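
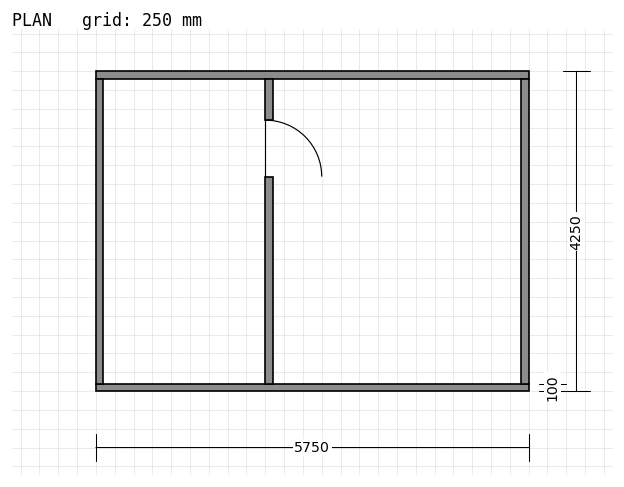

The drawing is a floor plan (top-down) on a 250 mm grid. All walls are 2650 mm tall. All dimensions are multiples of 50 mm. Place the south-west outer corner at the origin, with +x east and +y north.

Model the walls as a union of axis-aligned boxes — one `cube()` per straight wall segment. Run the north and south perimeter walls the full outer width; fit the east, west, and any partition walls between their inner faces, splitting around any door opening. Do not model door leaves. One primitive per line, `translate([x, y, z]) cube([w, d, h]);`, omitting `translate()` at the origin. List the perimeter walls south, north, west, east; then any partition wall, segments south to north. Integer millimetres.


cube([5750, 100, 2650]);
translate([0, 4150, 0]) cube([5750, 100, 2650]);
translate([0, 100, 0]) cube([100, 4050, 2650]);
translate([5650, 100, 0]) cube([100, 4050, 2650]);
translate([2250, 100, 0]) cube([100, 2750, 2650]);
translate([2250, 3600, 0]) cube([100, 550, 2650]);


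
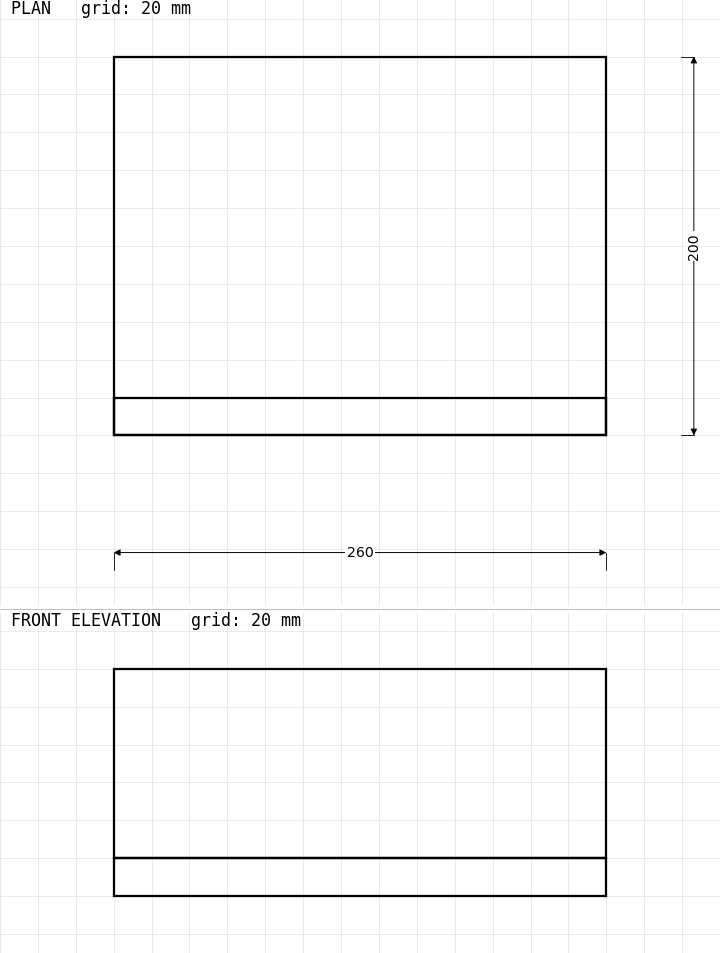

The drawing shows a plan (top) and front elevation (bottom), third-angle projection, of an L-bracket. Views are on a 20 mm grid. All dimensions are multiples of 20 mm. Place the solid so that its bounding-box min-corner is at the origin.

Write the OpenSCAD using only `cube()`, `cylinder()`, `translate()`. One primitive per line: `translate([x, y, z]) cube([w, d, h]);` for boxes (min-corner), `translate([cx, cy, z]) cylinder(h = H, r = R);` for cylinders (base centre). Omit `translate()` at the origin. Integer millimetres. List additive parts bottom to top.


cube([260, 200, 20]);
translate([0, 0, 20]) cube([260, 20, 100]);


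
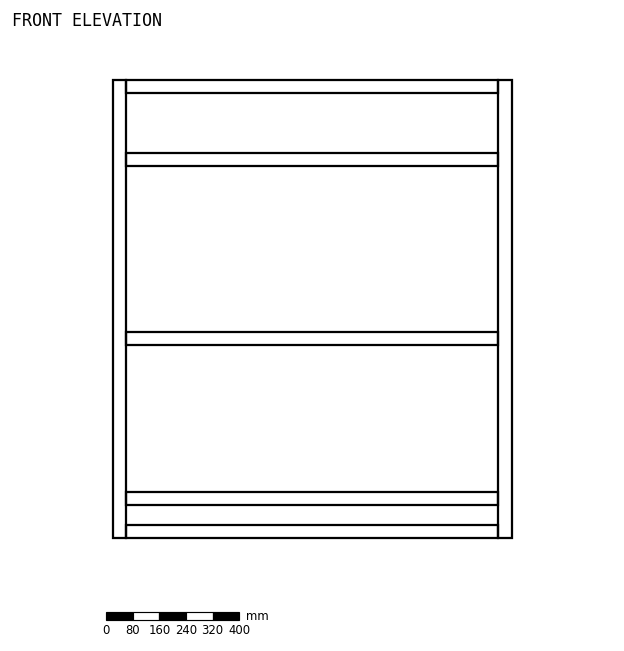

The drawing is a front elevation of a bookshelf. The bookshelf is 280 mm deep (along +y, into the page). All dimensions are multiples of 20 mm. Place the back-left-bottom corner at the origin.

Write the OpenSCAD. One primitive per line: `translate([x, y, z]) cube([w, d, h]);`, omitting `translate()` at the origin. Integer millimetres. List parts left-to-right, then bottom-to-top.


cube([40, 280, 1380]);
translate([40, 0, 0]) cube([1120, 280, 40]);
translate([40, 0, 100]) cube([1120, 280, 40]);
translate([40, 0, 580]) cube([1120, 280, 40]);
translate([40, 0, 1120]) cube([1120, 280, 40]);
translate([40, 0, 1340]) cube([1120, 280, 40]);
translate([1160, 0, 0]) cube([40, 280, 1380]);


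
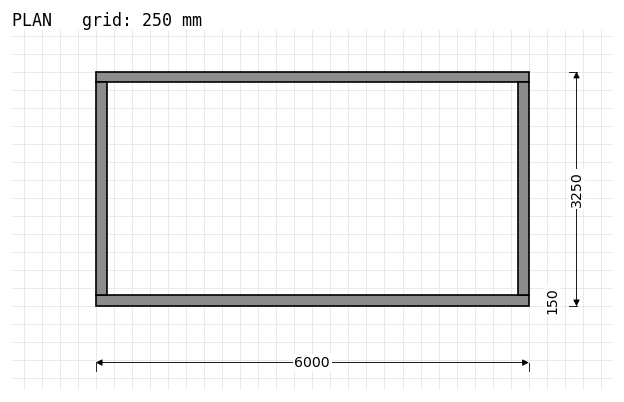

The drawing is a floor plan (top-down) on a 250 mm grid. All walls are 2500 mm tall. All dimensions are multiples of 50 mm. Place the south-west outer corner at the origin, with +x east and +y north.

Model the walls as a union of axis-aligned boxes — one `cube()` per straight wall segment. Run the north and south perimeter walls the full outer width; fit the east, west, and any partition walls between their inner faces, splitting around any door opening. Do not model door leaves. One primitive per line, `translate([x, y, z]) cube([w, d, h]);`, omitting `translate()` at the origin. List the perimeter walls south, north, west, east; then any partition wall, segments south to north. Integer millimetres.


cube([6000, 150, 2500]);
translate([0, 3100, 0]) cube([6000, 150, 2500]);
translate([0, 150, 0]) cube([150, 2950, 2500]);
translate([5850, 150, 0]) cube([150, 2950, 2500]);


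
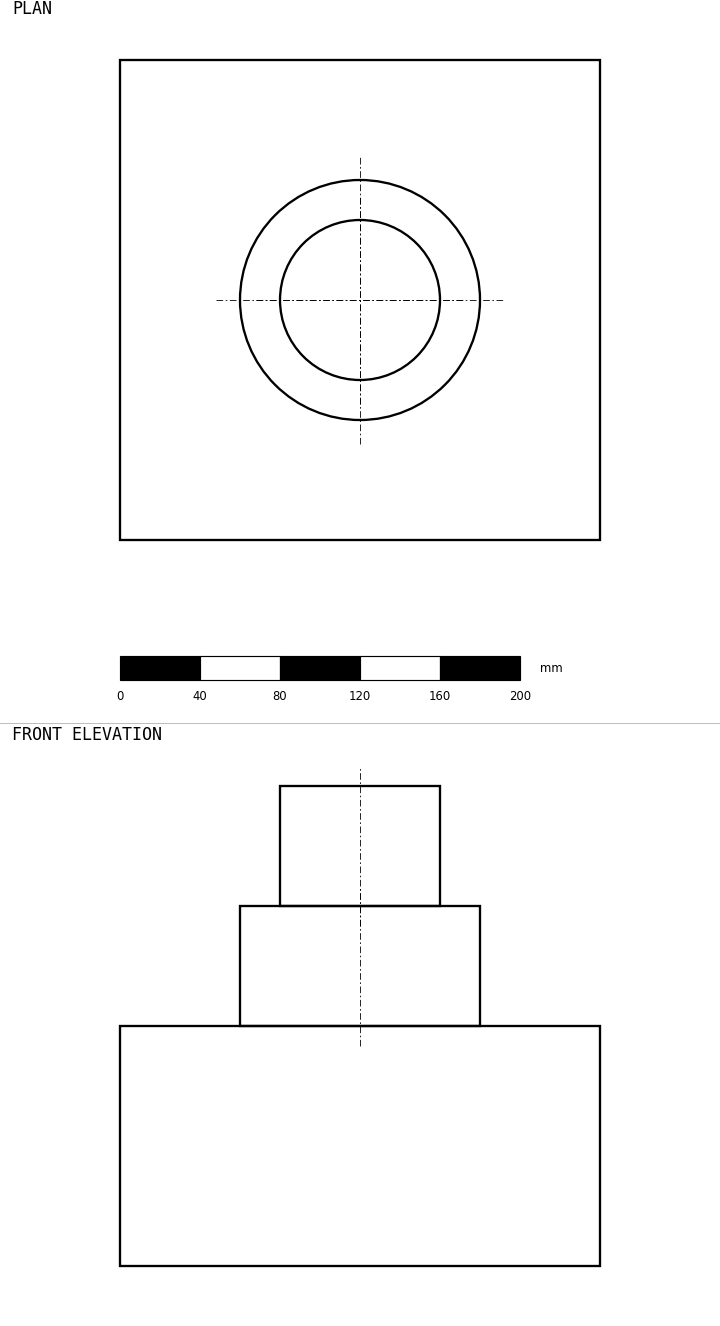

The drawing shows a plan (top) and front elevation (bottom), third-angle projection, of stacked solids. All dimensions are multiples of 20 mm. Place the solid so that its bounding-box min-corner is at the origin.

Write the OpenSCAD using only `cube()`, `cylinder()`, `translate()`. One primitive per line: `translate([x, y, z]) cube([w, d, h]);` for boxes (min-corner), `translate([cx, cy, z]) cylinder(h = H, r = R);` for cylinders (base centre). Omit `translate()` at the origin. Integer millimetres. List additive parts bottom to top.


cube([240, 240, 120]);
translate([120, 120, 120]) cylinder(h = 60, r = 60);
translate([120, 120, 180]) cylinder(h = 60, r = 40);


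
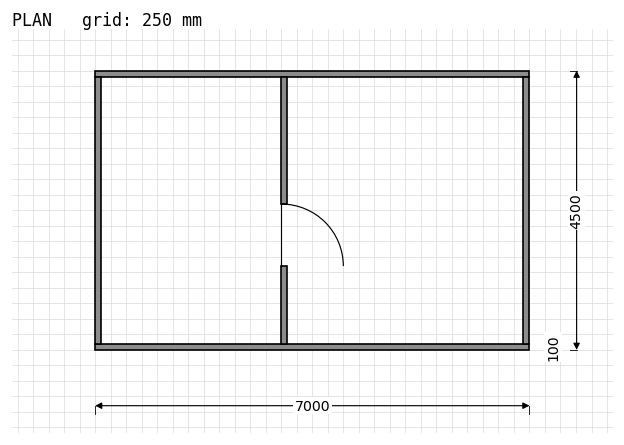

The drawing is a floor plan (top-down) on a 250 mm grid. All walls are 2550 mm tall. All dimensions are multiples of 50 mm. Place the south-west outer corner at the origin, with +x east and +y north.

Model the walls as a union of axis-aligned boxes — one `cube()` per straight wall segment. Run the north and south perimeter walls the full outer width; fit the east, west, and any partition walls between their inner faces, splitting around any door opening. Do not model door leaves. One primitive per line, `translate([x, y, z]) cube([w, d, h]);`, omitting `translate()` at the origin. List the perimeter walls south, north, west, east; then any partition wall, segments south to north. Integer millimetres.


cube([7000, 100, 2550]);
translate([0, 4400, 0]) cube([7000, 100, 2550]);
translate([0, 100, 0]) cube([100, 4300, 2550]);
translate([6900, 100, 0]) cube([100, 4300, 2550]);
translate([3000, 100, 0]) cube([100, 1250, 2550]);
translate([3000, 2350, 0]) cube([100, 2050, 2550]);


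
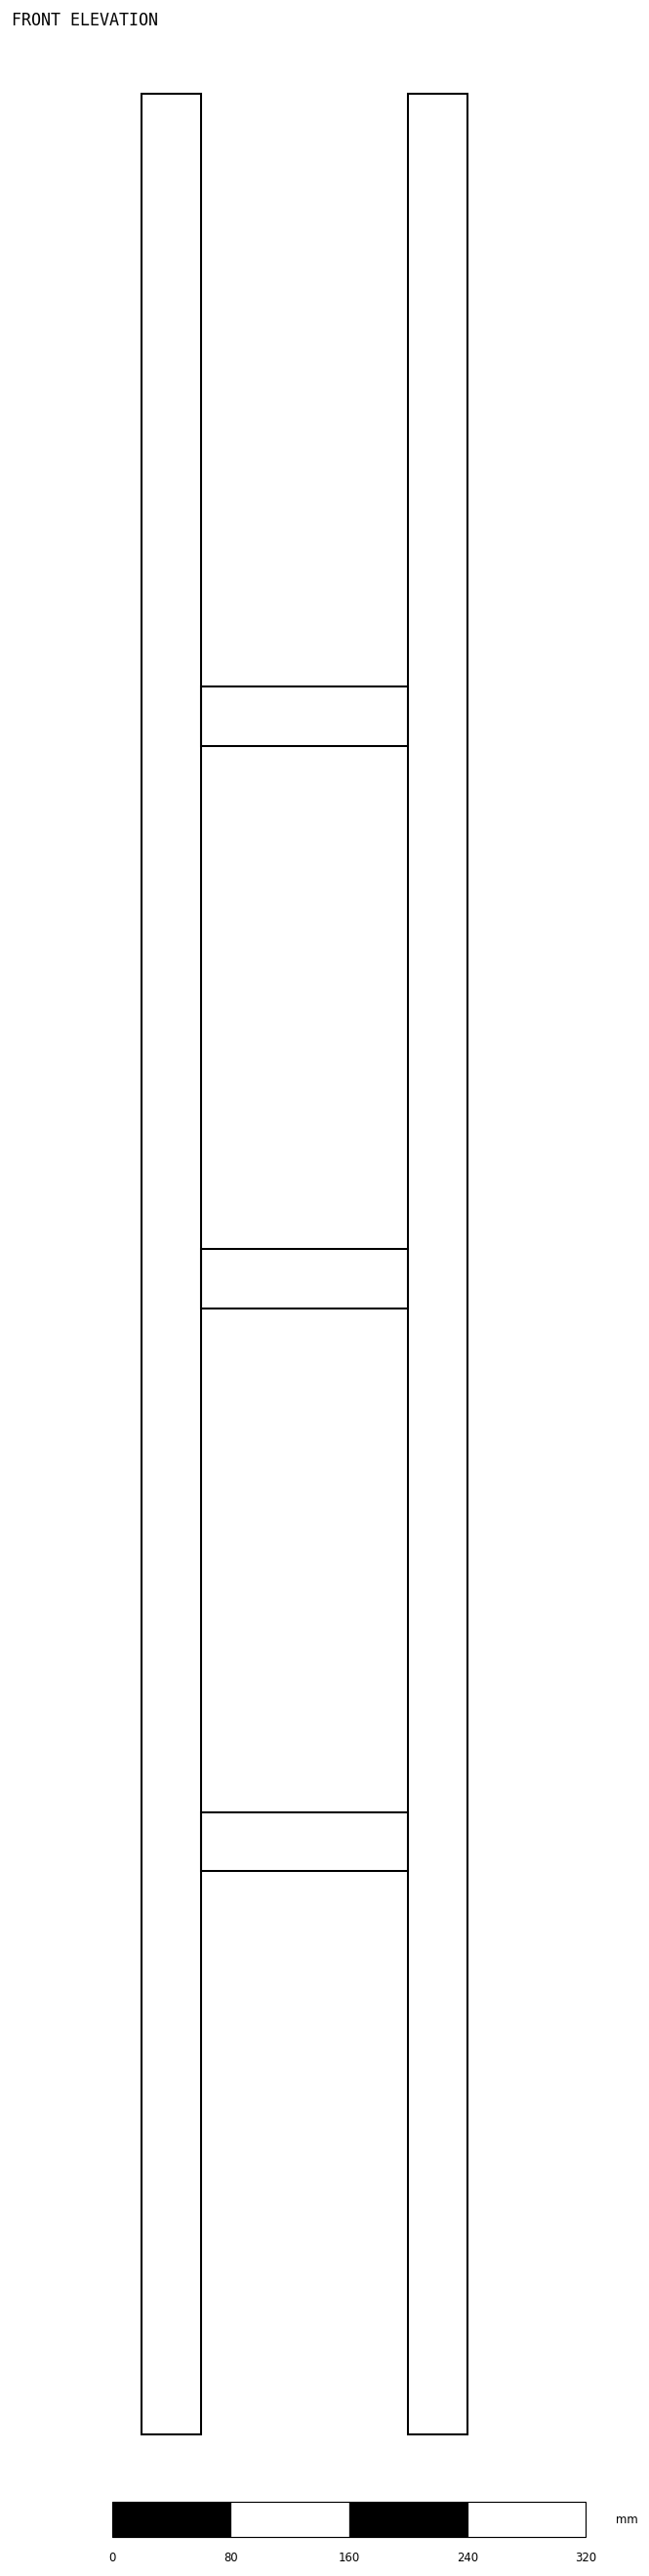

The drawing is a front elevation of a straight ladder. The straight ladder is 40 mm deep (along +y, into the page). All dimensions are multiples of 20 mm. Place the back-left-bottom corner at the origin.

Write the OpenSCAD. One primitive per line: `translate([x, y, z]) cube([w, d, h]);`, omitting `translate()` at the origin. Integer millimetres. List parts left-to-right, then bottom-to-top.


cube([40, 40, 1580]);
translate([40, 0, 380]) cube([140, 40, 40]);
translate([40, 0, 760]) cube([140, 40, 40]);
translate([40, 0, 1140]) cube([140, 40, 40]);
translate([180, 0, 0]) cube([40, 40, 1580]);


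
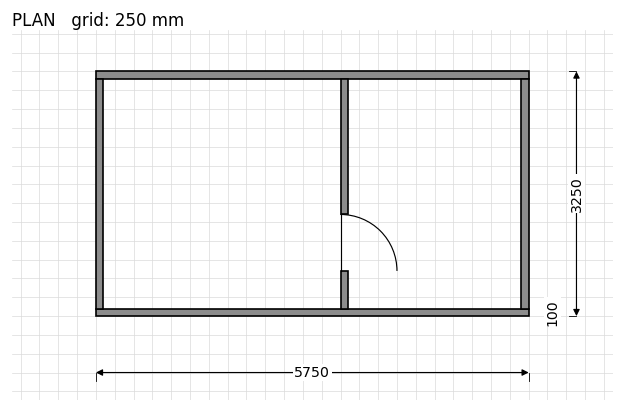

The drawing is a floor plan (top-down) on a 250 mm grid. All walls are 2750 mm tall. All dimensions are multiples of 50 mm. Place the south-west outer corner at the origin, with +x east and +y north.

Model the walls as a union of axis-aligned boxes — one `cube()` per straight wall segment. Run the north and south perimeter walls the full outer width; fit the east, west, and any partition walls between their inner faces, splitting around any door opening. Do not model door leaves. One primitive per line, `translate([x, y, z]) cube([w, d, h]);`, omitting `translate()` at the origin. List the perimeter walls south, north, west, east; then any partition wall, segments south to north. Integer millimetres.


cube([5750, 100, 2750]);
translate([0, 3150, 0]) cube([5750, 100, 2750]);
translate([0, 100, 0]) cube([100, 3050, 2750]);
translate([5650, 100, 0]) cube([100, 3050, 2750]);
translate([3250, 100, 0]) cube([100, 500, 2750]);
translate([3250, 1350, 0]) cube([100, 1800, 2750]);


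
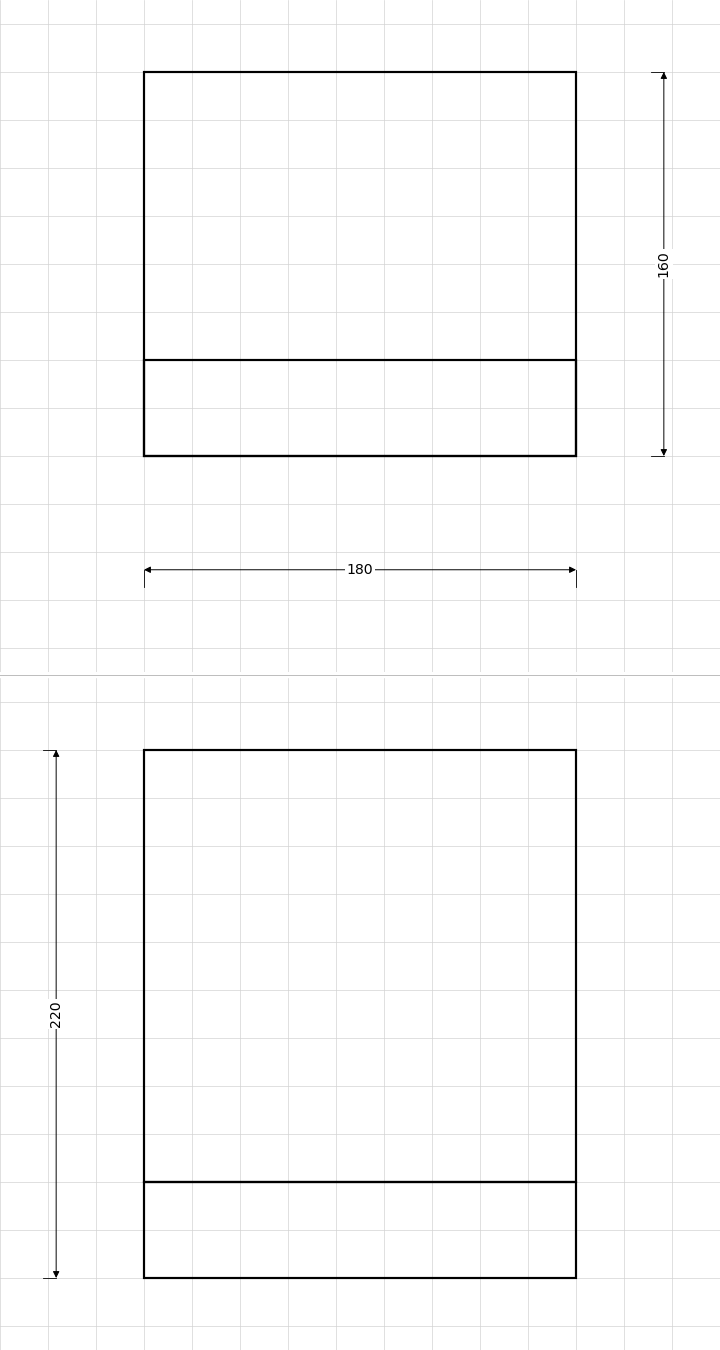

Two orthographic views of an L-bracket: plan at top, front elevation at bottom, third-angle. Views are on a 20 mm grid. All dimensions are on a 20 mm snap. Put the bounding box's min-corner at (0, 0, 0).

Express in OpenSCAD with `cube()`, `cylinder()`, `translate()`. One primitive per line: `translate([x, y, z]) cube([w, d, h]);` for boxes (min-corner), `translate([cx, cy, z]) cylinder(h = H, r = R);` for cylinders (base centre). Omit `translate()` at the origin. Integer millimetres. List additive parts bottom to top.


cube([180, 160, 40]);
translate([0, 0, 40]) cube([180, 40, 180]);


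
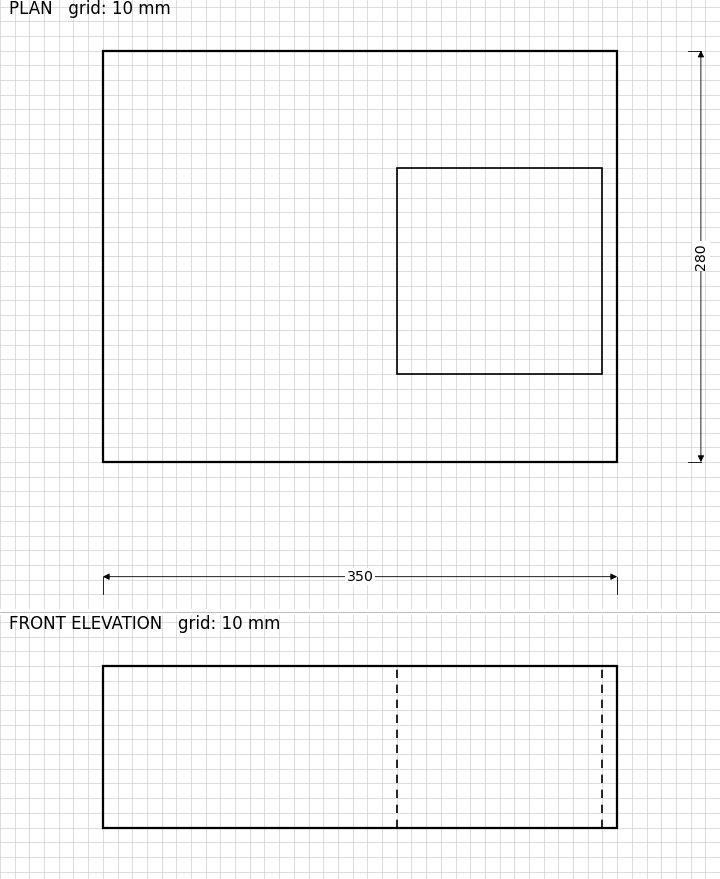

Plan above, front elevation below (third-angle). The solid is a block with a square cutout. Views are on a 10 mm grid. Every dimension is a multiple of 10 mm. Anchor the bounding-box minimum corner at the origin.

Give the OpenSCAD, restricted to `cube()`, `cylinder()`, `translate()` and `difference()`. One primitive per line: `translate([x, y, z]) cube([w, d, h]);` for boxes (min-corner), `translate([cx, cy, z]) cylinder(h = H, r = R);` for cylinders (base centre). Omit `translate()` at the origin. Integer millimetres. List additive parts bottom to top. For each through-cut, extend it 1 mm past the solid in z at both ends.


difference() {
  cube([350, 280, 110]);
  translate([200, 60, -1]) cube([140, 140, 112]);
}


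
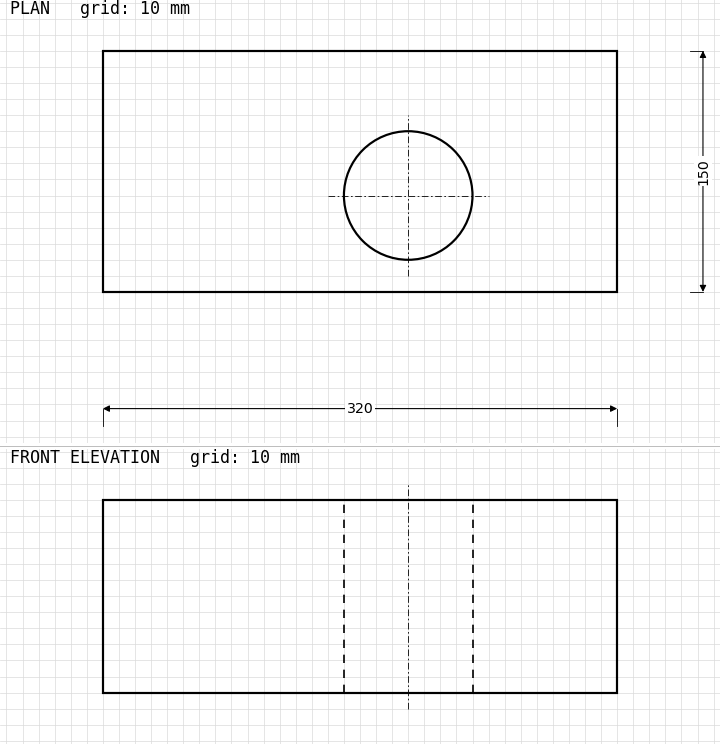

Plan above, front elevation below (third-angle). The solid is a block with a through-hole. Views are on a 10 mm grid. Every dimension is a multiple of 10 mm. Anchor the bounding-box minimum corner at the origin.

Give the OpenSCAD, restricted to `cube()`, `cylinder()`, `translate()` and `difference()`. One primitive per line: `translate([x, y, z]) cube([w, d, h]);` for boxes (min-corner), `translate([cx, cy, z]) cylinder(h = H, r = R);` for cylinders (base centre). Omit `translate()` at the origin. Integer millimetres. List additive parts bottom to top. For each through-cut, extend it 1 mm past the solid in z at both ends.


difference() {
  cube([320, 150, 120]);
  translate([190, 60, -1]) cylinder(h = 122, r = 40);
}


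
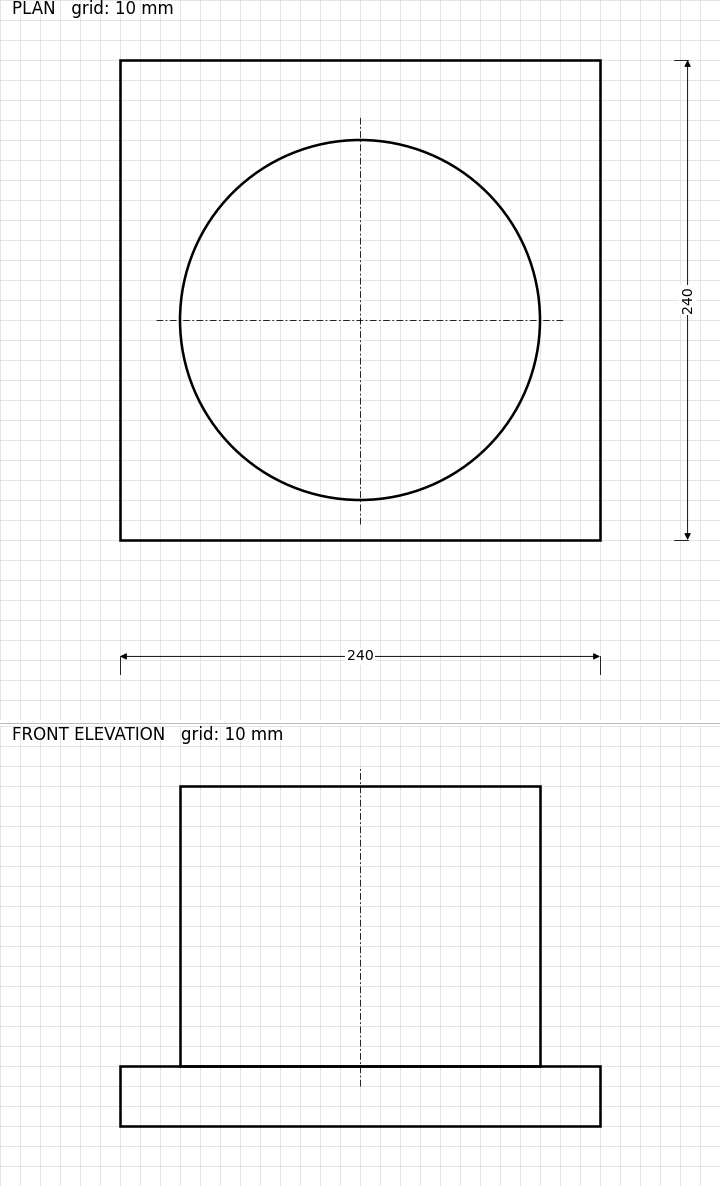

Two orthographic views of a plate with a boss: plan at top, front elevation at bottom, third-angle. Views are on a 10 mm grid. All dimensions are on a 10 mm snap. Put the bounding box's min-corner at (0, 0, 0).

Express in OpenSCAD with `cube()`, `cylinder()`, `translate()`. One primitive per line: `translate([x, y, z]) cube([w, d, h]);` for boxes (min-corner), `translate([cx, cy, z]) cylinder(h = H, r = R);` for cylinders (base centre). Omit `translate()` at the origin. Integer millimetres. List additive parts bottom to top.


cube([240, 240, 30]);
translate([120, 110, 30]) cylinder(h = 140, r = 90);


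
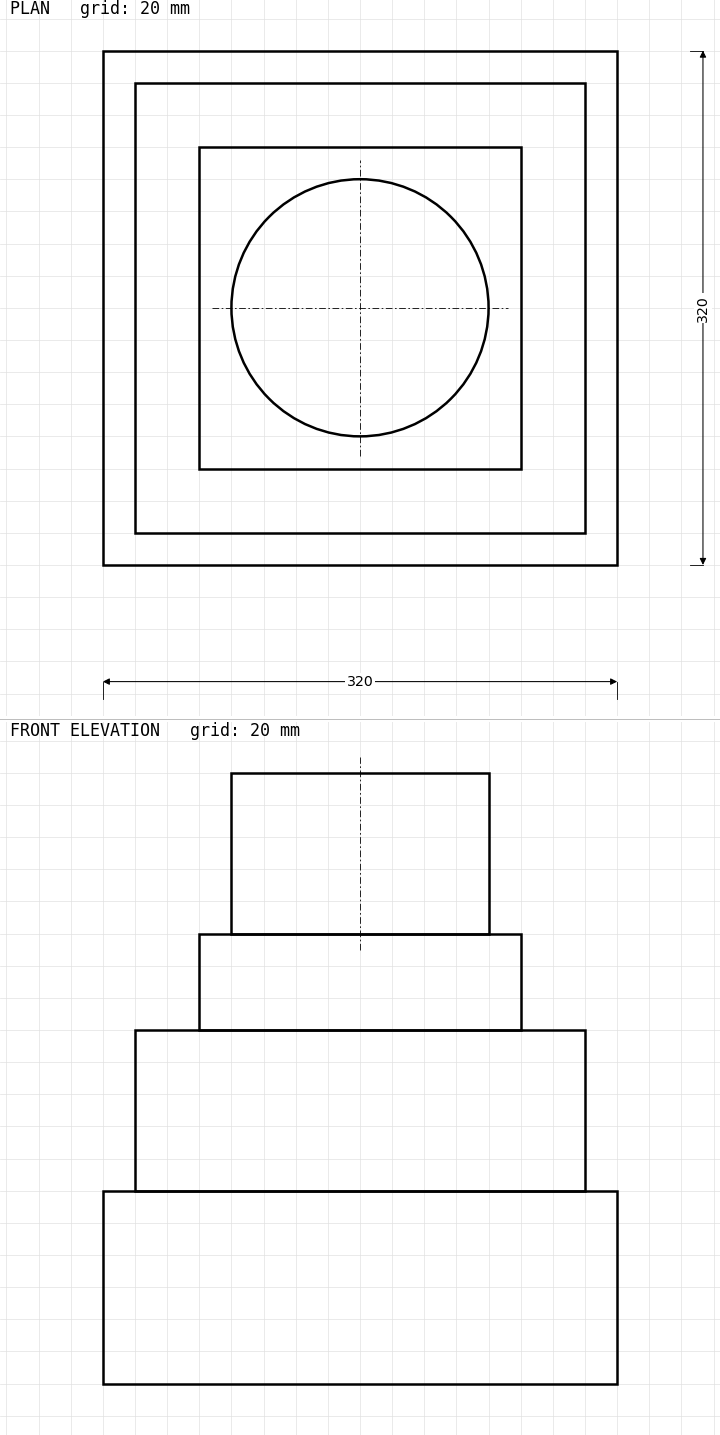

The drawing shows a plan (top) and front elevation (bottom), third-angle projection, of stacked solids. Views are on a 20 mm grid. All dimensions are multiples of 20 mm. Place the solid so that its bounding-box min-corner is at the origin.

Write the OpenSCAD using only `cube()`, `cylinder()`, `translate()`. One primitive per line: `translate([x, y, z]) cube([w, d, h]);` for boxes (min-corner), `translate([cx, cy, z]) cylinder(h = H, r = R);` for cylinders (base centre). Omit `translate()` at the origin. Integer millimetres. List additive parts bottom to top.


cube([320, 320, 120]);
translate([20, 20, 120]) cube([280, 280, 100]);
translate([60, 60, 220]) cube([200, 200, 60]);
translate([160, 160, 280]) cylinder(h = 100, r = 80);


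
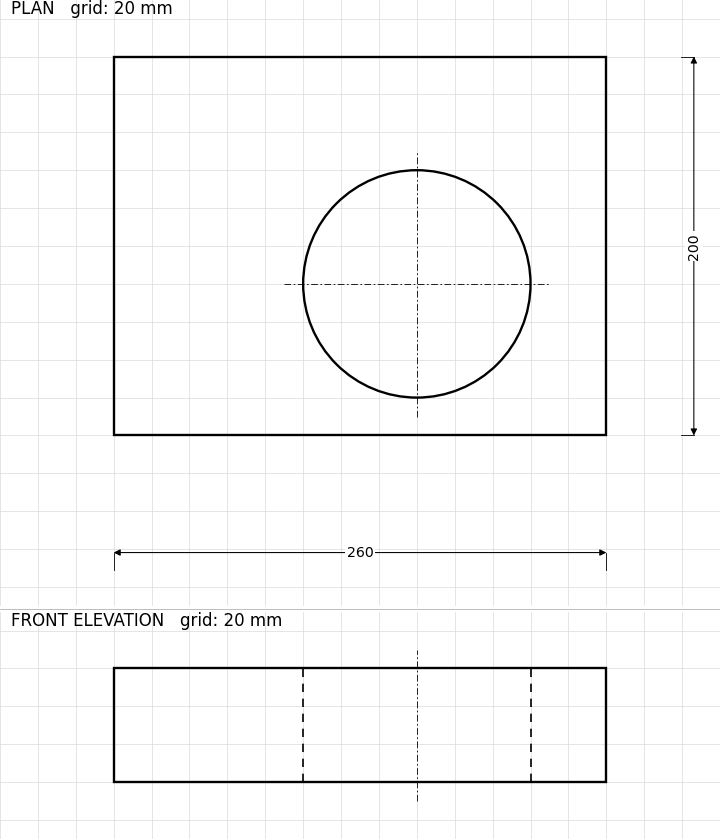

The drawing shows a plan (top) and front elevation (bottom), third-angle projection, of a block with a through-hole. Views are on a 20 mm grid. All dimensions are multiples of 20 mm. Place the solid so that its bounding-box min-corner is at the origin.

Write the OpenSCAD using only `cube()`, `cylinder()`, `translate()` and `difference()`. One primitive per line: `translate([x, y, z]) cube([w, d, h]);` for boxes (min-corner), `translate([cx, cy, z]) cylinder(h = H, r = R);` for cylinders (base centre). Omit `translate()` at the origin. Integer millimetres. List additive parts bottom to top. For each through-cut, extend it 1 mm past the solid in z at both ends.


difference() {
  cube([260, 200, 60]);
  translate([160, 80, -1]) cylinder(h = 62, r = 60);
}


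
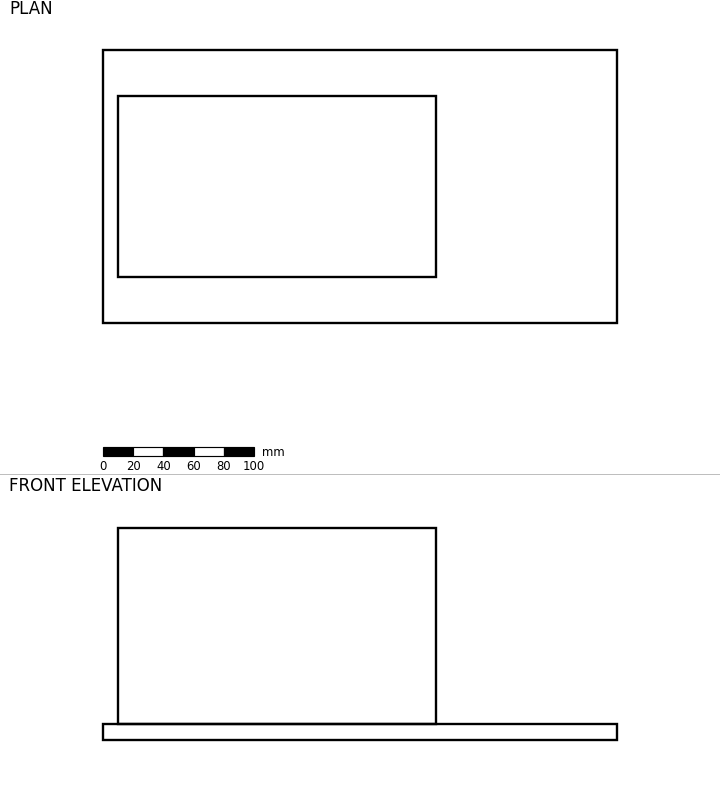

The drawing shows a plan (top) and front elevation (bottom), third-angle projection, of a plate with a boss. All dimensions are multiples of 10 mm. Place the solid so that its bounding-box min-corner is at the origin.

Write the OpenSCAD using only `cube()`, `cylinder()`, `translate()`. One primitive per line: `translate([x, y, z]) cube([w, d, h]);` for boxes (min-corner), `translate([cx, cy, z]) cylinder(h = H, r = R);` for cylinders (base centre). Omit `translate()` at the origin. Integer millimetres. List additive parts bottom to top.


cube([340, 180, 10]);
translate([10, 30, 10]) cube([210, 120, 130]);


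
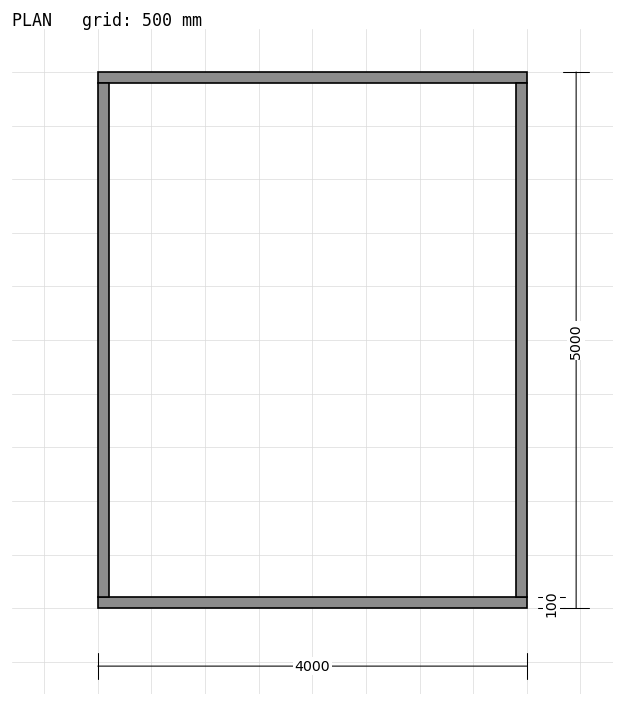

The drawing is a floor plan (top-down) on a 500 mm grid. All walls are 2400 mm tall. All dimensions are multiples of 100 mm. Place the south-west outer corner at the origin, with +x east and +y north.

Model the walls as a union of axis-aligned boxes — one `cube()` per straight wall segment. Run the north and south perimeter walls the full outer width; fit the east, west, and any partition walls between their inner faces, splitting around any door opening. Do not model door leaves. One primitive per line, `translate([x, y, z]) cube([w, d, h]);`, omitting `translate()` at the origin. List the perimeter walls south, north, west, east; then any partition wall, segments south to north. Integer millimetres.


cube([4000, 100, 2400]);
translate([0, 4900, 0]) cube([4000, 100, 2400]);
translate([0, 100, 0]) cube([100, 4800, 2400]);
translate([3900, 100, 0]) cube([100, 4800, 2400]);


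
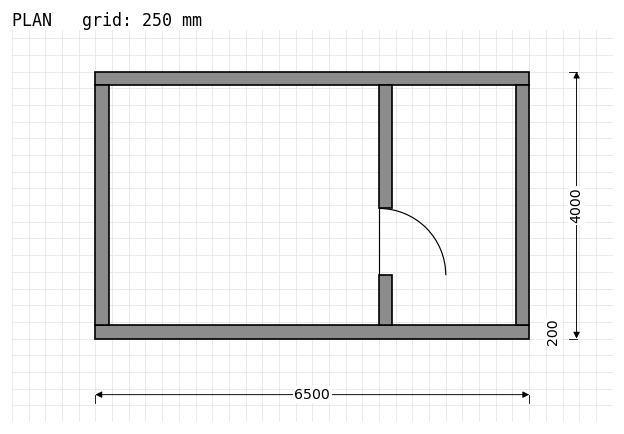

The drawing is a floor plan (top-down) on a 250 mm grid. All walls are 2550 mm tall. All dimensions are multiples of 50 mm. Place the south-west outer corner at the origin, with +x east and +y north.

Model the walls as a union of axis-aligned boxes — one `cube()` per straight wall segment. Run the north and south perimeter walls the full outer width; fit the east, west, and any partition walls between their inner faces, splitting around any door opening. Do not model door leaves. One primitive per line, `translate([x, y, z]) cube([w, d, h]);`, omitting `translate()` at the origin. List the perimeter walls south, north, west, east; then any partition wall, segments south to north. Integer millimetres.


cube([6500, 200, 2550]);
translate([0, 3800, 0]) cube([6500, 200, 2550]);
translate([0, 200, 0]) cube([200, 3600, 2550]);
translate([6300, 200, 0]) cube([200, 3600, 2550]);
translate([4250, 200, 0]) cube([200, 750, 2550]);
translate([4250, 1950, 0]) cube([200, 1850, 2550]);


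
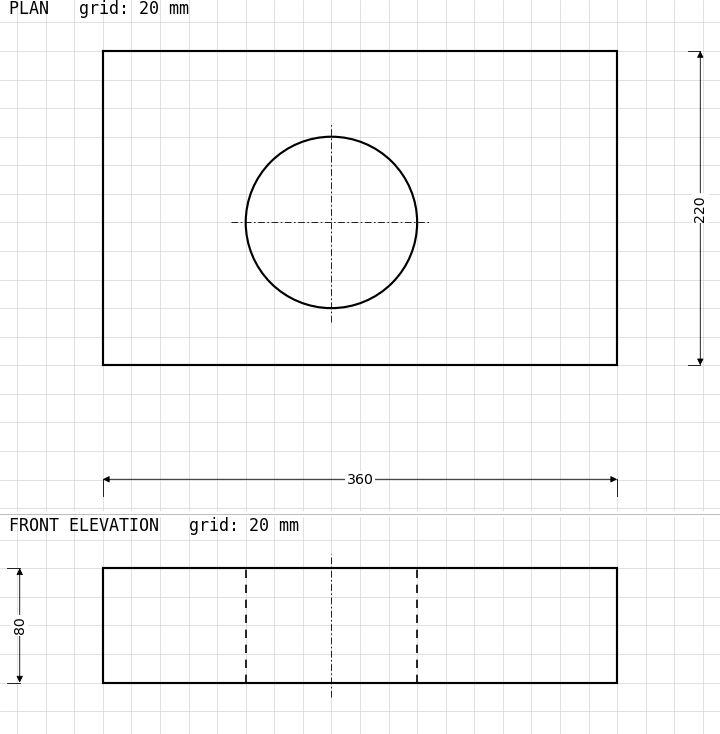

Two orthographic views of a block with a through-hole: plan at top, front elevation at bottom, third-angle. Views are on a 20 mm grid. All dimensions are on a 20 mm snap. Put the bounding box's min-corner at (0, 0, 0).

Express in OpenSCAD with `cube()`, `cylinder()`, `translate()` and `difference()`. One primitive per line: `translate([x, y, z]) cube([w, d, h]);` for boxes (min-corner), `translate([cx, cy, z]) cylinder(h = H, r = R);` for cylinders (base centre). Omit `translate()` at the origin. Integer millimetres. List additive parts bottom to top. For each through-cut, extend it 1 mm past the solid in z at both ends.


difference() {
  cube([360, 220, 80]);
  translate([160, 100, -1]) cylinder(h = 82, r = 60);
}


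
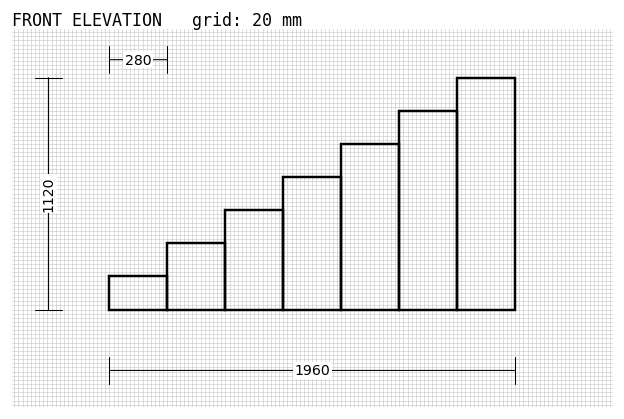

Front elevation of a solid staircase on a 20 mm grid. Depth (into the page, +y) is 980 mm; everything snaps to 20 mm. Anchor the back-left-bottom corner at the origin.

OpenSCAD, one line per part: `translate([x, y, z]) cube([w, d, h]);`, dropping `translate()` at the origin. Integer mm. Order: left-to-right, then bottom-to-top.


cube([280, 980, 160]);
translate([280, 0, 0]) cube([280, 980, 320]);
translate([560, 0, 0]) cube([280, 980, 480]);
translate([840, 0, 0]) cube([280, 980, 640]);
translate([1120, 0, 0]) cube([280, 980, 800]);
translate([1400, 0, 0]) cube([280, 980, 960]);
translate([1680, 0, 0]) cube([280, 980, 1120]);


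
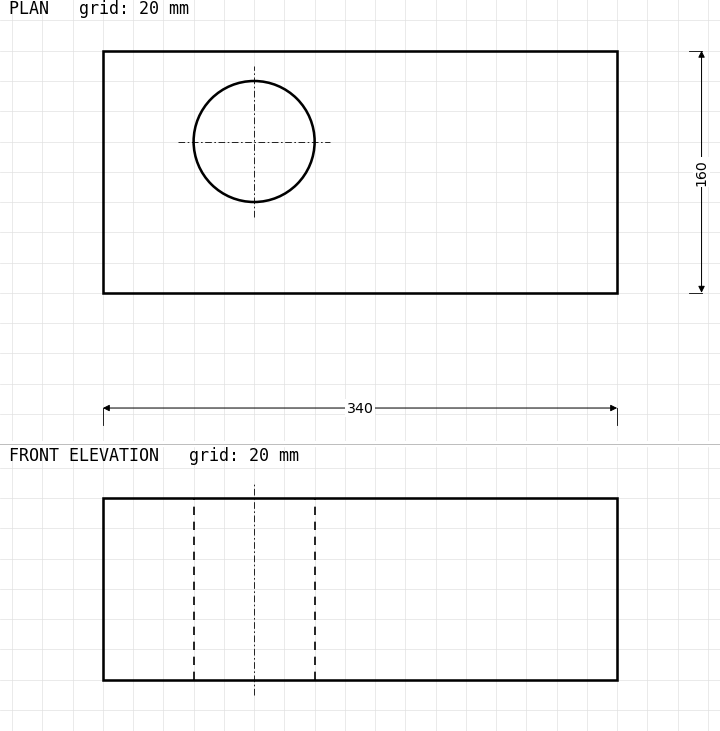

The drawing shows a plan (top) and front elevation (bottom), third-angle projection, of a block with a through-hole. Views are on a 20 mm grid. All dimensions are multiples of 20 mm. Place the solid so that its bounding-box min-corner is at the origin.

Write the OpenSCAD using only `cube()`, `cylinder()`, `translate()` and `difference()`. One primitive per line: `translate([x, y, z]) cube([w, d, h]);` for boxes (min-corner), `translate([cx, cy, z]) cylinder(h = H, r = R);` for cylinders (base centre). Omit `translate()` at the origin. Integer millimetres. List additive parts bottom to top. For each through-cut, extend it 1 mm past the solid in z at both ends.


difference() {
  cube([340, 160, 120]);
  translate([100, 100, -1]) cylinder(h = 122, r = 40);
}


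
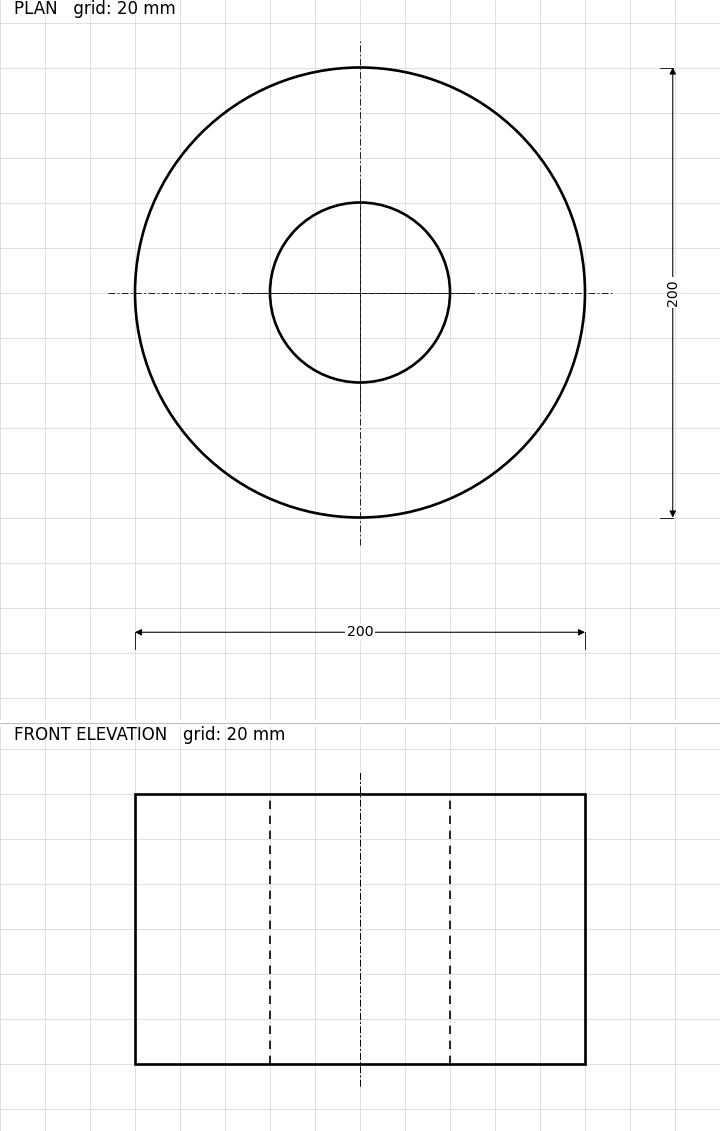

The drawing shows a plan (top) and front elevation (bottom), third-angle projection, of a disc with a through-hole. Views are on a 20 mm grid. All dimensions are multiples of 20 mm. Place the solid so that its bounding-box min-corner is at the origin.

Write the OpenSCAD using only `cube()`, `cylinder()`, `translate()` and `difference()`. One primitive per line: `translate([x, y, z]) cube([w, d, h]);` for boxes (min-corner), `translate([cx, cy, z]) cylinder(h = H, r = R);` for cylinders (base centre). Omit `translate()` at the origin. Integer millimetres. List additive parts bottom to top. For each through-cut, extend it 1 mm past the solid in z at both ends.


difference() {
  translate([100, 100, 0]) cylinder(h = 120, r = 100);
  translate([100, 100, -1]) cylinder(h = 122, r = 40);
}


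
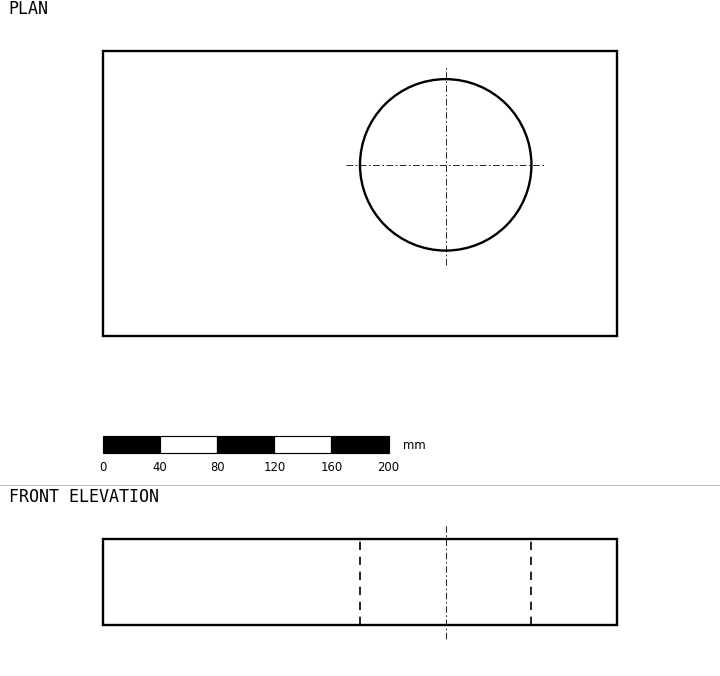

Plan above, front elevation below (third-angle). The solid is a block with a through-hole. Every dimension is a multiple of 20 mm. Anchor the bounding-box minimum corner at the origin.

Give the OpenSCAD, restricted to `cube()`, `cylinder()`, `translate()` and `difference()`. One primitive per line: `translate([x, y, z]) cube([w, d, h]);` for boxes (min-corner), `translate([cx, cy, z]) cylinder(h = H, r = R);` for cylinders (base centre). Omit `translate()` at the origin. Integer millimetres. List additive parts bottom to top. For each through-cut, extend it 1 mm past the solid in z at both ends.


difference() {
  cube([360, 200, 60]);
  translate([240, 120, -1]) cylinder(h = 62, r = 60);
}


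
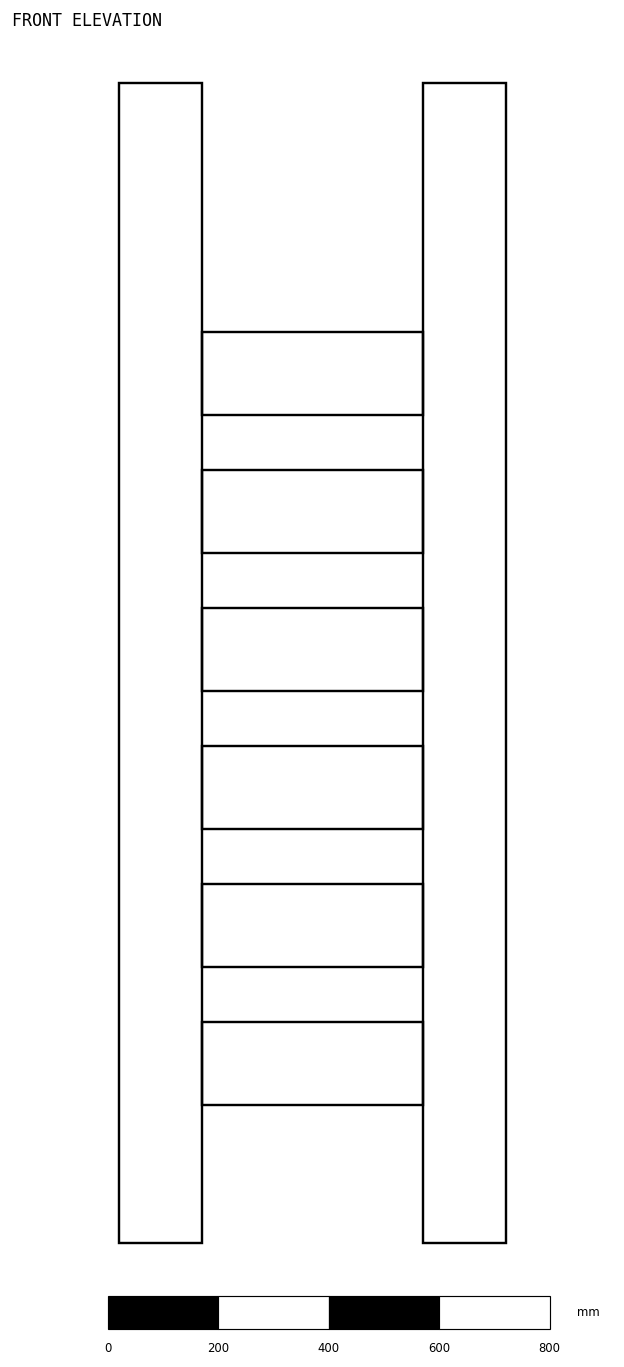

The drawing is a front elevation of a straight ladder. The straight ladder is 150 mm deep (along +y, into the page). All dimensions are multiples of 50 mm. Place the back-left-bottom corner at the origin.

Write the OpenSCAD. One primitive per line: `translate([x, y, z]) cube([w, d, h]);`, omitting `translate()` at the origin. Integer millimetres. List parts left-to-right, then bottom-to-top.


cube([150, 150, 2100]);
translate([150, 0, 250]) cube([400, 150, 150]);
translate([150, 0, 500]) cube([400, 150, 150]);
translate([150, 0, 750]) cube([400, 150, 150]);
translate([150, 0, 1000]) cube([400, 150, 150]);
translate([150, 0, 1250]) cube([400, 150, 150]);
translate([150, 0, 1500]) cube([400, 150, 150]);
translate([550, 0, 0]) cube([150, 150, 2100]);


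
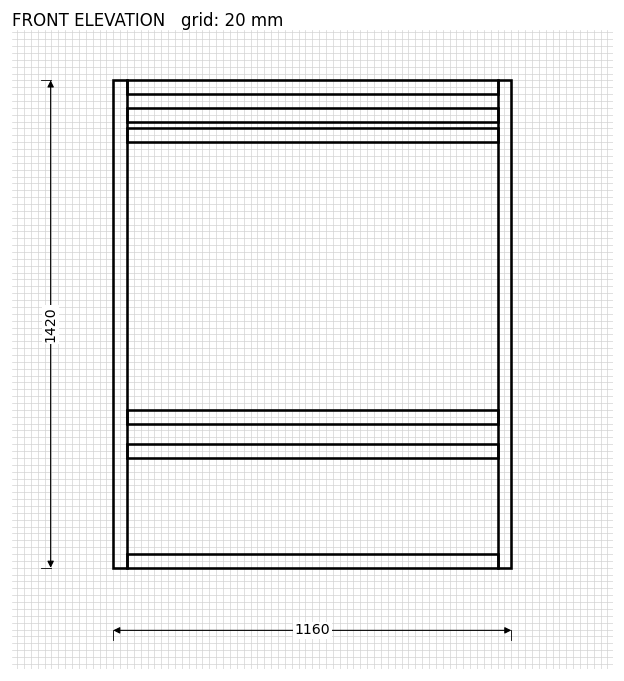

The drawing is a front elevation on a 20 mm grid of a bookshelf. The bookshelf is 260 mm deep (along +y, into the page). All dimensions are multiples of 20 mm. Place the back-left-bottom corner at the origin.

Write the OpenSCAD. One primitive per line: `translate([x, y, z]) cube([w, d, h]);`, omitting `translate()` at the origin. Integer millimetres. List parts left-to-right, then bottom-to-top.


cube([40, 260, 1420]);
translate([40, 0, 0]) cube([1080, 260, 40]);
translate([40, 0, 320]) cube([1080, 260, 40]);
translate([40, 0, 420]) cube([1080, 260, 40]);
translate([40, 0, 1240]) cube([1080, 260, 40]);
translate([40, 0, 1300]) cube([1080, 260, 40]);
translate([40, 0, 1380]) cube([1080, 260, 40]);
translate([1120, 0, 0]) cube([40, 260, 1420]);


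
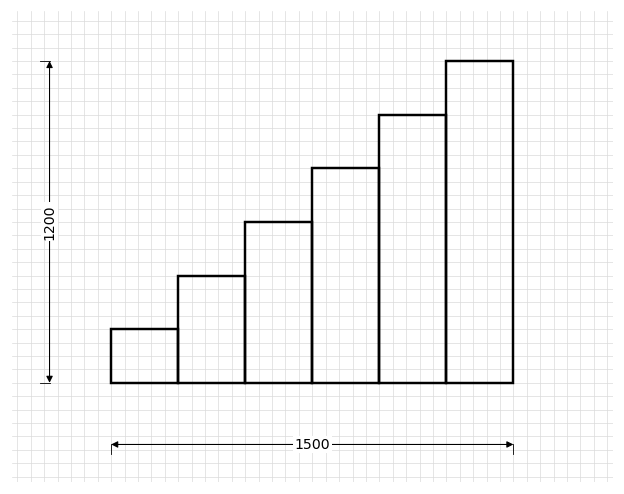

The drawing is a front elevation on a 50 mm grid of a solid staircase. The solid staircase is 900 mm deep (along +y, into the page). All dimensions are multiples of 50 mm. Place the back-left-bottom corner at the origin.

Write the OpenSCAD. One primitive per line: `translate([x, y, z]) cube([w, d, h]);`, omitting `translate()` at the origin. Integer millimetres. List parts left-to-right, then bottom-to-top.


cube([250, 900, 200]);
translate([250, 0, 0]) cube([250, 900, 400]);
translate([500, 0, 0]) cube([250, 900, 600]);
translate([750, 0, 0]) cube([250, 900, 800]);
translate([1000, 0, 0]) cube([250, 900, 1000]);
translate([1250, 0, 0]) cube([250, 900, 1200]);


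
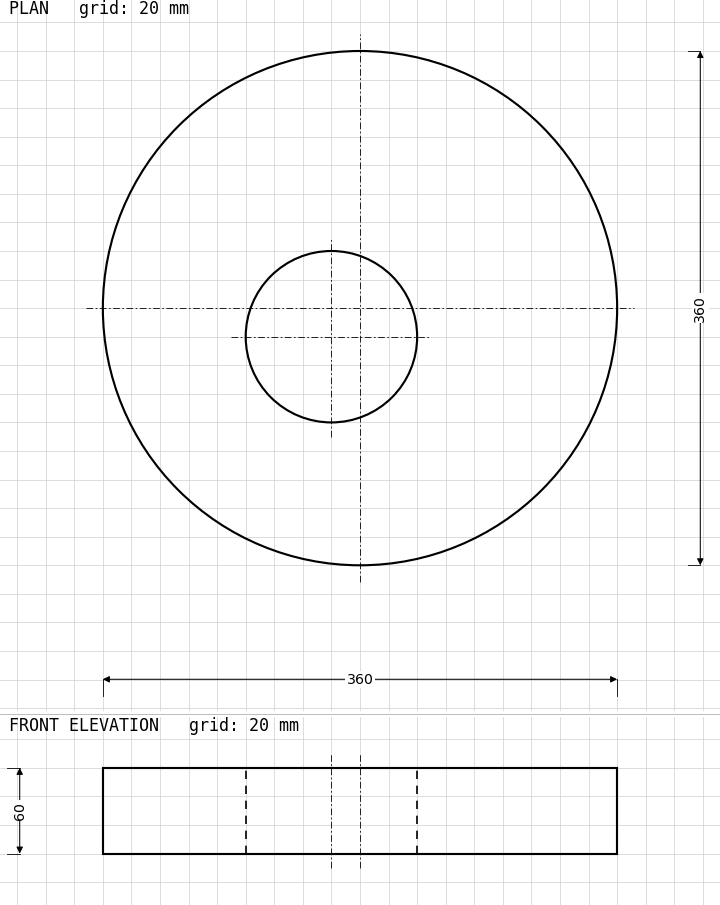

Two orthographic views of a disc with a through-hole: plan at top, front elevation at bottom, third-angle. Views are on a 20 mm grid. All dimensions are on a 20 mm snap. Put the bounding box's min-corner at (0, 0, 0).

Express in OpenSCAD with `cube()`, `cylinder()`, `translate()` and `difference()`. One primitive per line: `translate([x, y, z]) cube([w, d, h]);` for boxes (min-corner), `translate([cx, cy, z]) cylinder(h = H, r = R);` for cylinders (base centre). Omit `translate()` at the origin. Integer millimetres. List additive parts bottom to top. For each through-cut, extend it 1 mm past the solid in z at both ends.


difference() {
  translate([180, 180, 0]) cylinder(h = 60, r = 180);
  translate([160, 160, -1]) cylinder(h = 62, r = 60);
}


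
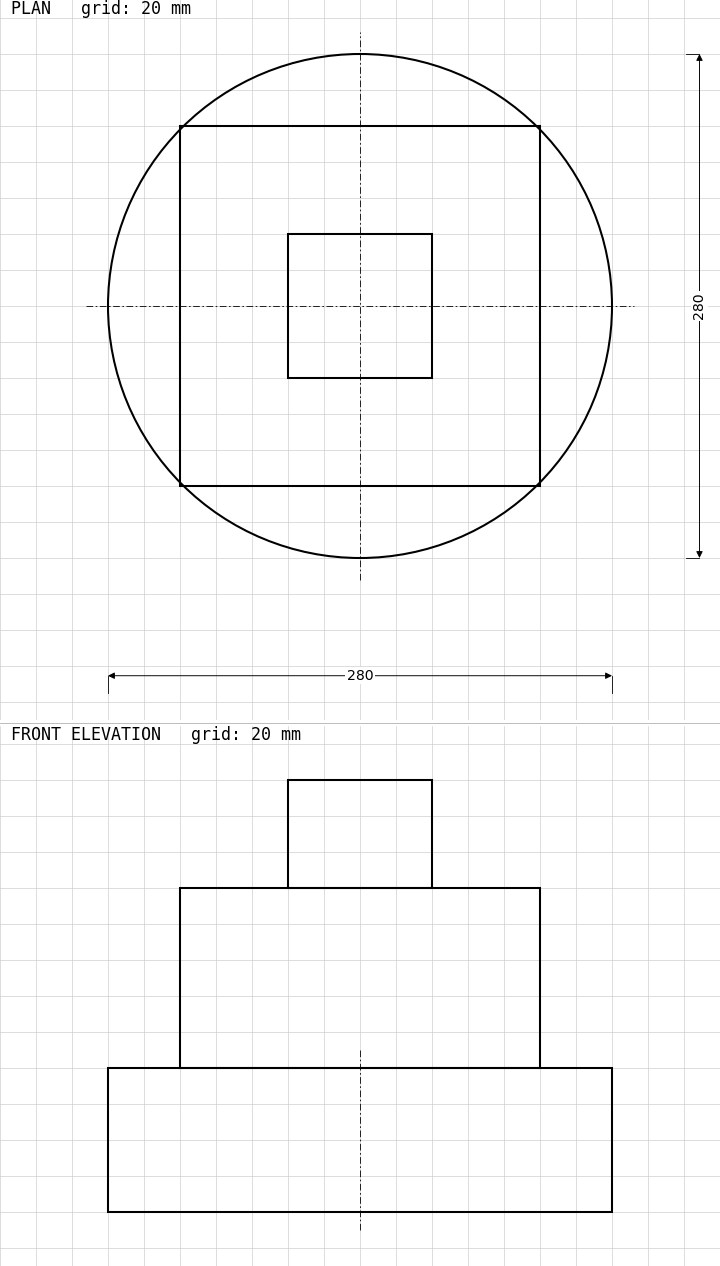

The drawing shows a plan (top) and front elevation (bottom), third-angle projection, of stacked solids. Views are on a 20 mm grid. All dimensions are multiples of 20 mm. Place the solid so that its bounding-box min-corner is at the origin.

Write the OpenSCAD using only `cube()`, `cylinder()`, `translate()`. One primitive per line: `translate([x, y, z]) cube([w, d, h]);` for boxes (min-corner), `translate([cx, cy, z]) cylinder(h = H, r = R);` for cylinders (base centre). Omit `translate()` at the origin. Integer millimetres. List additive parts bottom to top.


translate([140, 140, 0]) cylinder(h = 80, r = 140);
translate([40, 40, 80]) cube([200, 200, 100]);
translate([100, 100, 180]) cube([80, 80, 60]);


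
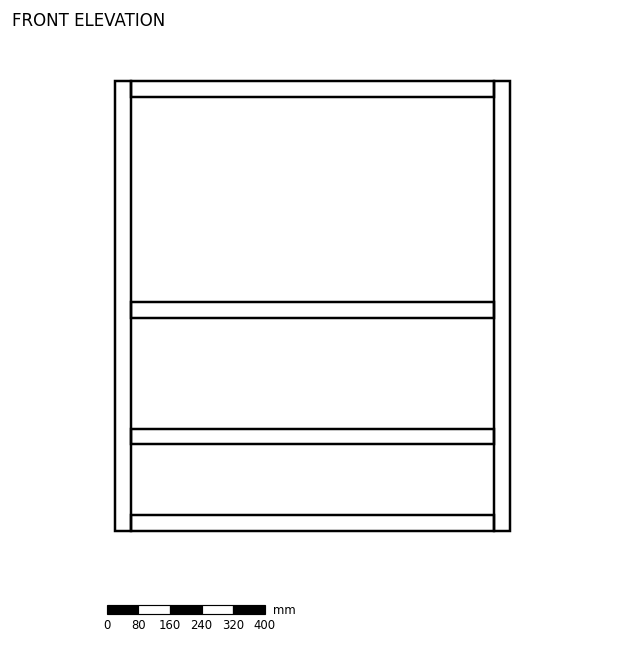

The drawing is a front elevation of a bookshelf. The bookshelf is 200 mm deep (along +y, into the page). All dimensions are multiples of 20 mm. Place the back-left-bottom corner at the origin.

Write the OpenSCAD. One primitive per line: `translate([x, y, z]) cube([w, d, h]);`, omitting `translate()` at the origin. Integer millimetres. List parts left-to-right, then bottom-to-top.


cube([40, 200, 1140]);
translate([40, 0, 0]) cube([920, 200, 40]);
translate([40, 0, 220]) cube([920, 200, 40]);
translate([40, 0, 540]) cube([920, 200, 40]);
translate([40, 0, 1100]) cube([920, 200, 40]);
translate([960, 0, 0]) cube([40, 200, 1140]);


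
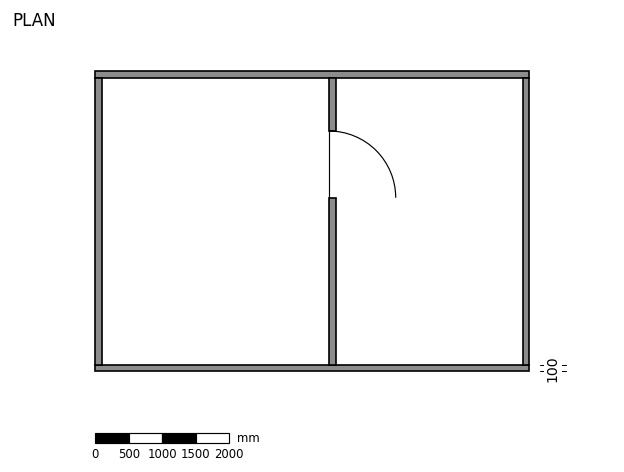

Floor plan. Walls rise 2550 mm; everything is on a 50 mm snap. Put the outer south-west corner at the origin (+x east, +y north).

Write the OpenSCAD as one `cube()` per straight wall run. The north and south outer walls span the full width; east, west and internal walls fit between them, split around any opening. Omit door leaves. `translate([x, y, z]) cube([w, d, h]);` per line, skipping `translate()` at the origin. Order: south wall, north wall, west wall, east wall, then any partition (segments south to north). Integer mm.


cube([6500, 100, 2550]);
translate([0, 4400, 0]) cube([6500, 100, 2550]);
translate([0, 100, 0]) cube([100, 4300, 2550]);
translate([6400, 100, 0]) cube([100, 4300, 2550]);
translate([3500, 100, 0]) cube([100, 2500, 2550]);
translate([3500, 3600, 0]) cube([100, 800, 2550]);


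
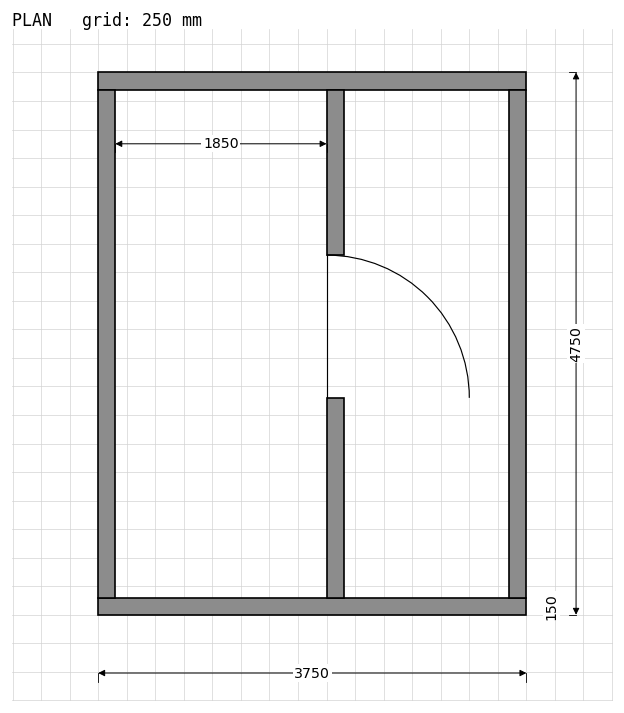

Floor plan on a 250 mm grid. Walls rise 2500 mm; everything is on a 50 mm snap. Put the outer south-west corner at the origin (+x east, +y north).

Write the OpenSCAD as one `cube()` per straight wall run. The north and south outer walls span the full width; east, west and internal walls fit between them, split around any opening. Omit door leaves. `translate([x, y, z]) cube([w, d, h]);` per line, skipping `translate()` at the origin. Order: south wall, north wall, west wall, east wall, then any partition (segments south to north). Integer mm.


cube([3750, 150, 2500]);
translate([0, 4600, 0]) cube([3750, 150, 2500]);
translate([0, 150, 0]) cube([150, 4450, 2500]);
translate([3600, 150, 0]) cube([150, 4450, 2500]);
translate([2000, 150, 0]) cube([150, 1750, 2500]);
translate([2000, 3150, 0]) cube([150, 1450, 2500]);


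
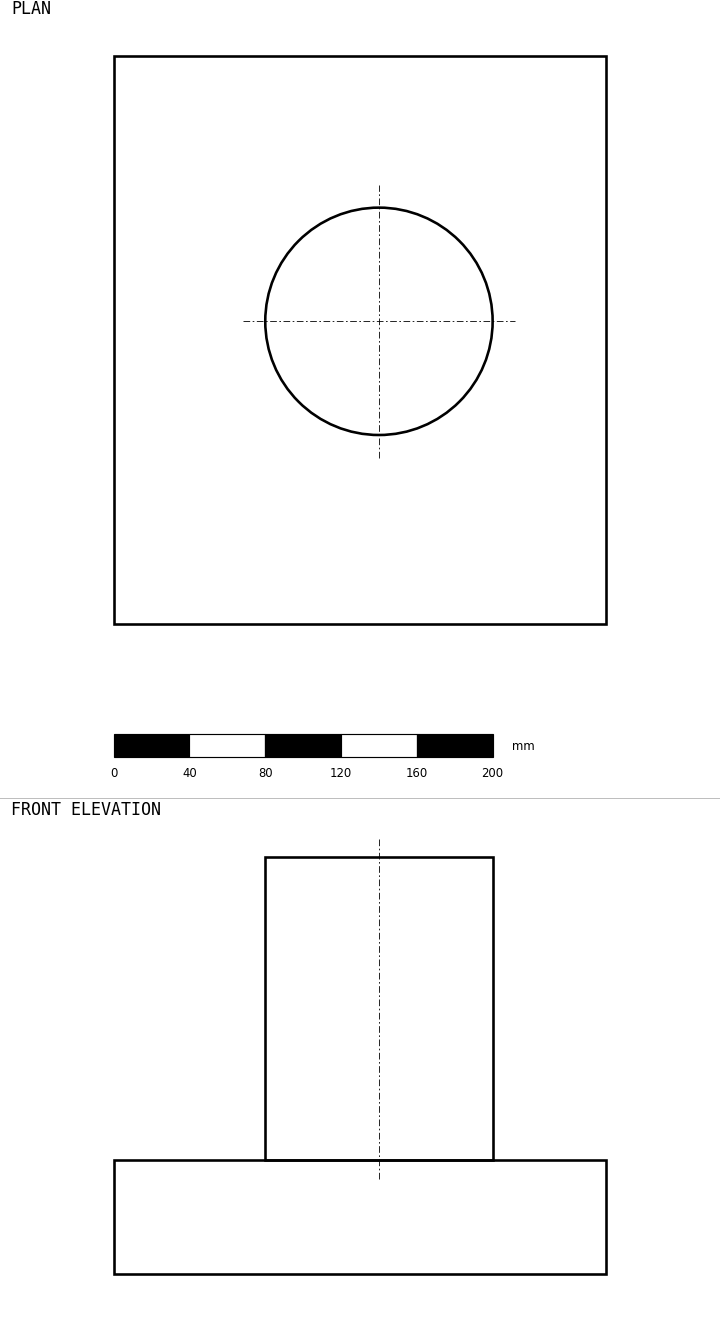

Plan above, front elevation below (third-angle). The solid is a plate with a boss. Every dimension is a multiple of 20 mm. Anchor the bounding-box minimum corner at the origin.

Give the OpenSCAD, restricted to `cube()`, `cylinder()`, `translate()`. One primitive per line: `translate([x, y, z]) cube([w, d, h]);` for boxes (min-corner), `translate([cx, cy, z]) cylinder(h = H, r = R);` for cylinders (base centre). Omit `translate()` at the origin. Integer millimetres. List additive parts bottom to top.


cube([260, 300, 60]);
translate([140, 160, 60]) cylinder(h = 160, r = 60);


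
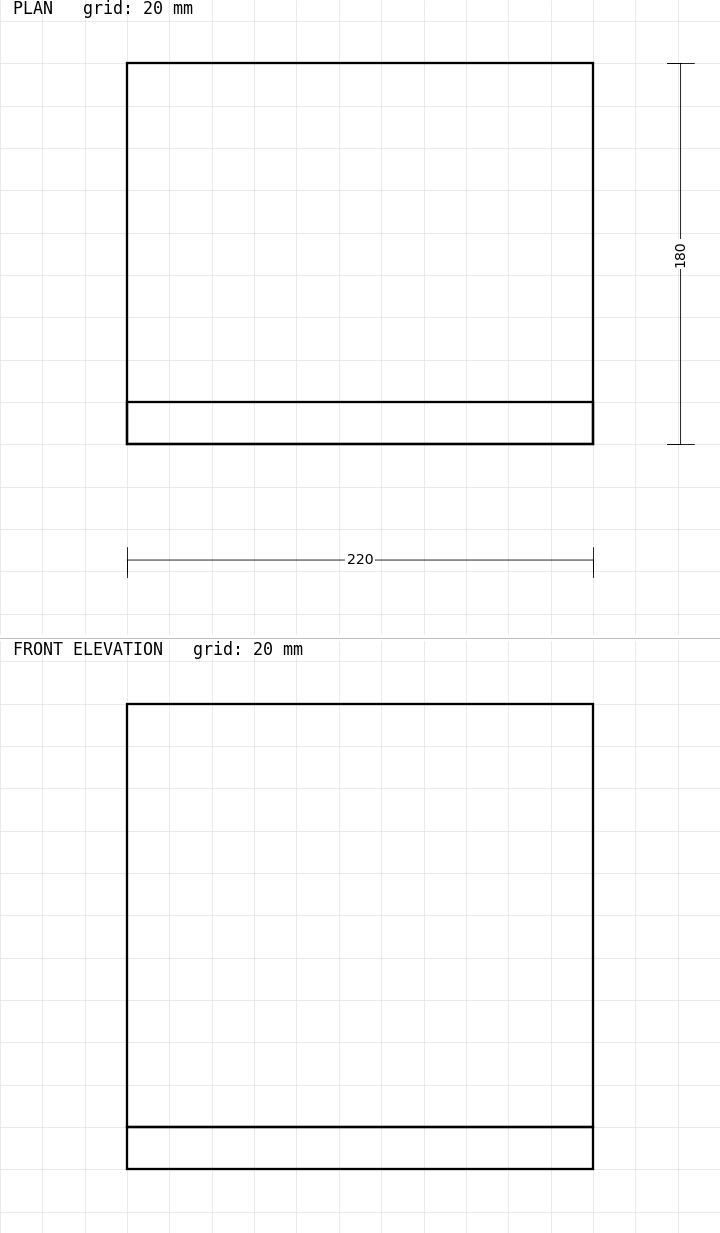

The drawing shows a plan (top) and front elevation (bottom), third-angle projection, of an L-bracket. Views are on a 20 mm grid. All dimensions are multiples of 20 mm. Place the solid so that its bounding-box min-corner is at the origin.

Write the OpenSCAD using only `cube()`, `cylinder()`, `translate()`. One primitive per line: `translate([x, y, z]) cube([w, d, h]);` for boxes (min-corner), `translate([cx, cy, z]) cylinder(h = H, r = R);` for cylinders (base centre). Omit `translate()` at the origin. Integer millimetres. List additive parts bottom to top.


cube([220, 180, 20]);
translate([0, 0, 20]) cube([220, 20, 200]);


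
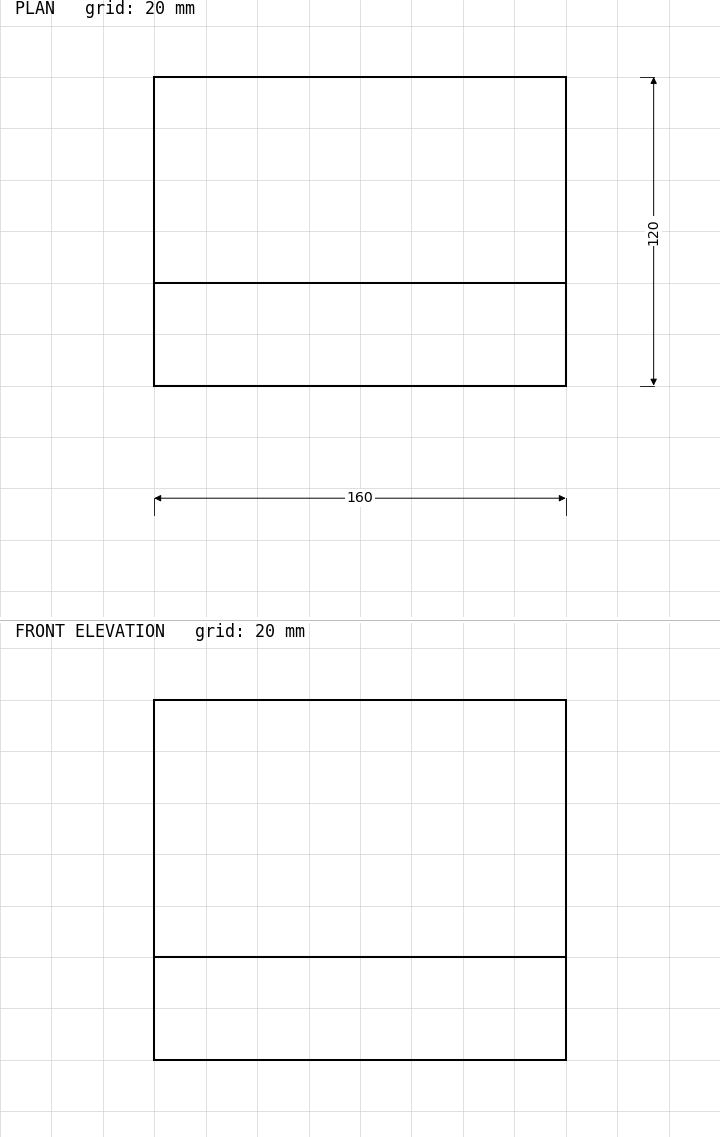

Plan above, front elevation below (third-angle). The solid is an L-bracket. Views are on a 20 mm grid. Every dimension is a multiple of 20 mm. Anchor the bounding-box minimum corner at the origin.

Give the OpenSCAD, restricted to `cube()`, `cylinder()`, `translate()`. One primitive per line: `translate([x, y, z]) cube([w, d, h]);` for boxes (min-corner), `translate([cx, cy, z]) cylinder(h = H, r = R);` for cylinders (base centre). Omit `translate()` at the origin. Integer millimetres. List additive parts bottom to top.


cube([160, 120, 40]);
translate([0, 0, 40]) cube([160, 40, 100]);


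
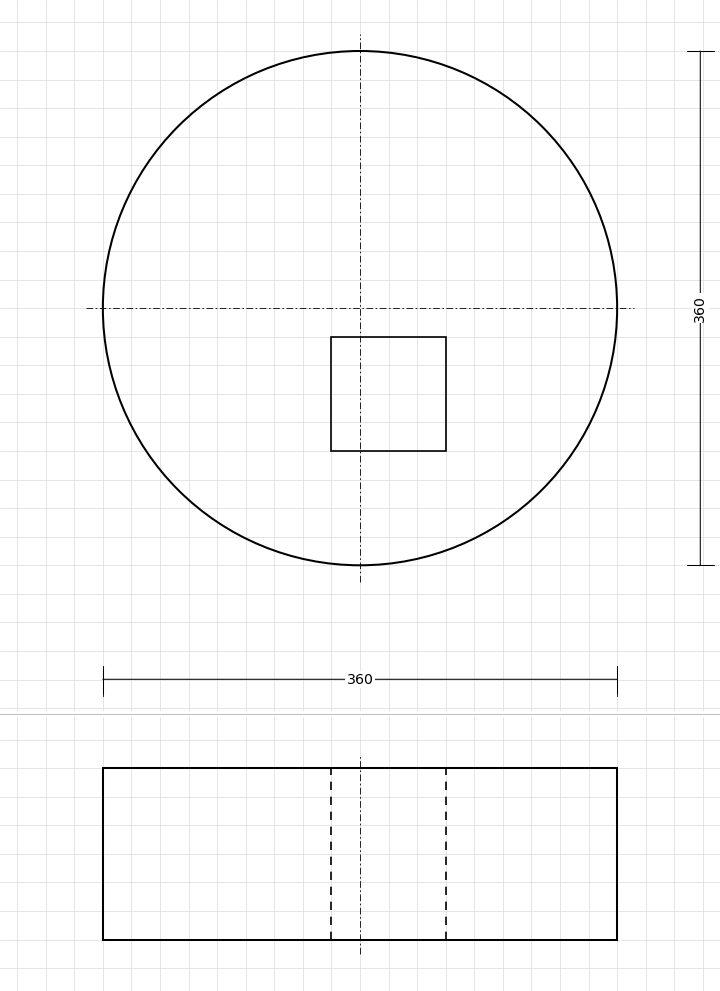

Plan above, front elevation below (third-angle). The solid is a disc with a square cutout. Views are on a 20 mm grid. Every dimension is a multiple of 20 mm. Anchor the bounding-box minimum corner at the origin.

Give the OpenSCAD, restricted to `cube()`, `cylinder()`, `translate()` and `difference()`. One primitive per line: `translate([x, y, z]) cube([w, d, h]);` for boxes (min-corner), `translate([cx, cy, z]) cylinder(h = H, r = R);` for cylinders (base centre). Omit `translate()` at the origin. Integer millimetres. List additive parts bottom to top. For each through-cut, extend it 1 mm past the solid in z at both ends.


difference() {
  translate([180, 180, 0]) cylinder(h = 120, r = 180);
  translate([160, 80, -1]) cube([80, 80, 122]);
}


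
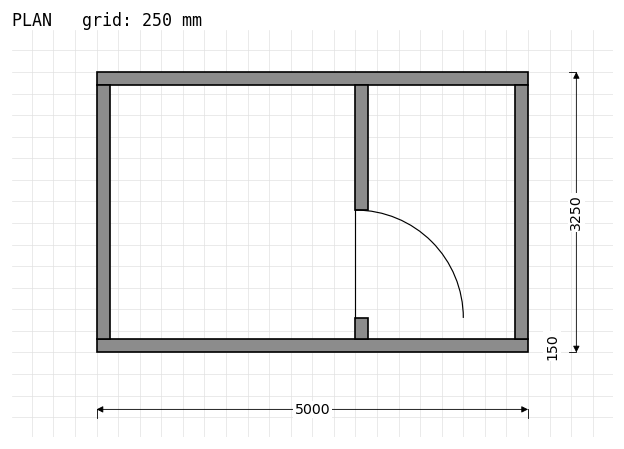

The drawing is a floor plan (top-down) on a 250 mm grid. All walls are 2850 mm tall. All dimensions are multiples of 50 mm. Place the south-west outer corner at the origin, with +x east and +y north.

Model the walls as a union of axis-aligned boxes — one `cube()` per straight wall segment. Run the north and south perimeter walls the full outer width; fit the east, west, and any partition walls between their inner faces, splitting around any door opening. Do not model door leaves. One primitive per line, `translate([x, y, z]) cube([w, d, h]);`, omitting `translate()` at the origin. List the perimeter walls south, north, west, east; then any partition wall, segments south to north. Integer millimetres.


cube([5000, 150, 2850]);
translate([0, 3100, 0]) cube([5000, 150, 2850]);
translate([0, 150, 0]) cube([150, 2950, 2850]);
translate([4850, 150, 0]) cube([150, 2950, 2850]);
translate([3000, 150, 0]) cube([150, 250, 2850]);
translate([3000, 1650, 0]) cube([150, 1450, 2850]);


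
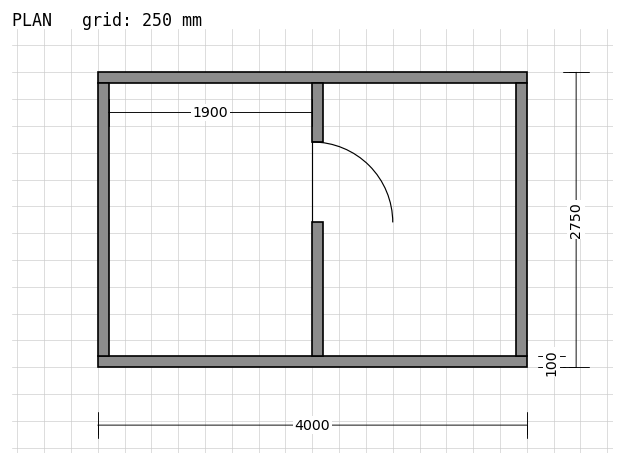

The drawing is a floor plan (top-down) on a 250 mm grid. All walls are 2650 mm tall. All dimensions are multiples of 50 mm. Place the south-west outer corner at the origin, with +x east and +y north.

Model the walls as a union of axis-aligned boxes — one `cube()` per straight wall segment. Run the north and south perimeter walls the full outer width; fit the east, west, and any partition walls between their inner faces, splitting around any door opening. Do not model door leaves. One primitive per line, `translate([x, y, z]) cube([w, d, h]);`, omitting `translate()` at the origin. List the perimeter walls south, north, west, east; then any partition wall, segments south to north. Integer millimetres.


cube([4000, 100, 2650]);
translate([0, 2650, 0]) cube([4000, 100, 2650]);
translate([0, 100, 0]) cube([100, 2550, 2650]);
translate([3900, 100, 0]) cube([100, 2550, 2650]);
translate([2000, 100, 0]) cube([100, 1250, 2650]);
translate([2000, 2100, 0]) cube([100, 550, 2650]);
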